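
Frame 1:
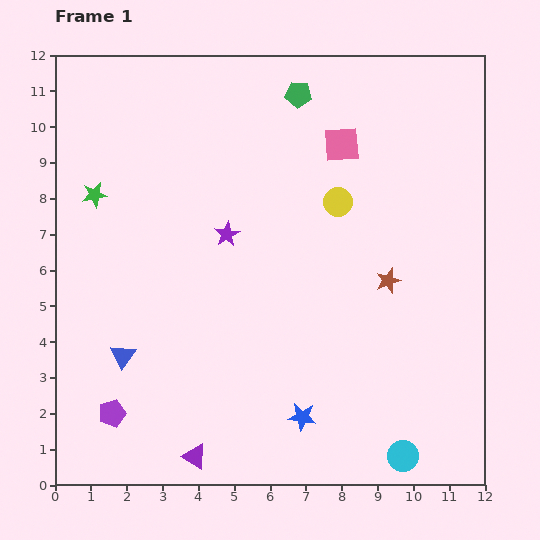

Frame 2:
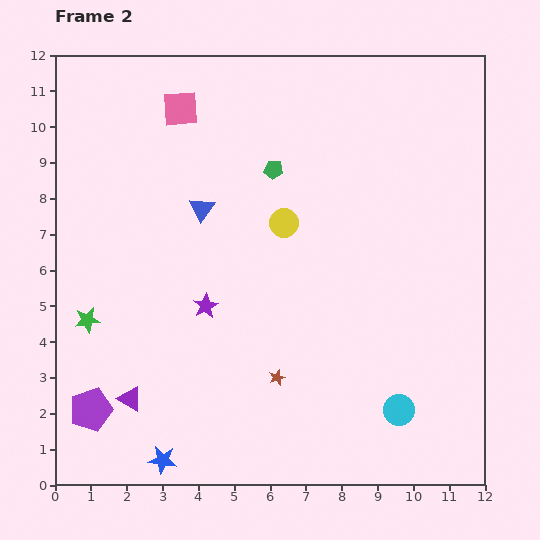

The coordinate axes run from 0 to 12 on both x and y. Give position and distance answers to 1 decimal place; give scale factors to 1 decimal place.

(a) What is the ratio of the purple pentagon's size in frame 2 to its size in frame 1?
1.6×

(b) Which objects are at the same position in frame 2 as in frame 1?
none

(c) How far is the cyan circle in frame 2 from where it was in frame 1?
1.3

The cyan circle moved from (9.7, 0.8) to (9.6, 2.1), a distance of √(0.1² + 1.3²) ≈ 1.3.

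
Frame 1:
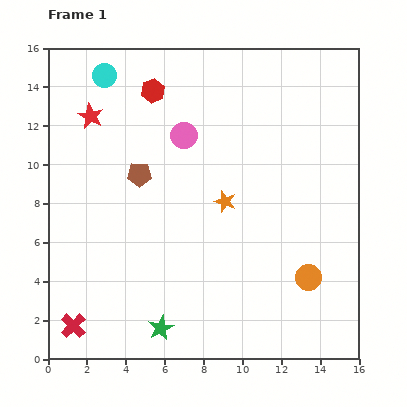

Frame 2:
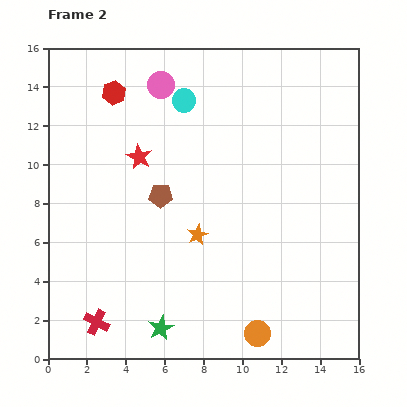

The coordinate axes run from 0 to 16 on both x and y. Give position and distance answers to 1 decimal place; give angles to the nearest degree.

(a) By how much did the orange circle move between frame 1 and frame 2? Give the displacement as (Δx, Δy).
(-2.6, -2.9)

The orange circle was at (13.4, 4.2) in frame 1 and (10.8, 1.3) in frame 2.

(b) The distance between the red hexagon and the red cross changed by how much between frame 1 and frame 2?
-1.0

Distance in frame 1: 12.8. Distance in frame 2: 11.8.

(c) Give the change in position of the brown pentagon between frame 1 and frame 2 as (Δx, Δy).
(1.1, -1.1)

The brown pentagon was at (4.7, 9.5) in frame 1 and (5.8, 8.4) in frame 2.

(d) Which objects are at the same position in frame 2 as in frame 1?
the green star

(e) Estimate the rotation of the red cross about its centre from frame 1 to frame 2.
19° counter-clockwise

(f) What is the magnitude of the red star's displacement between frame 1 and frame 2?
3.3

The red star moved from (2.2, 12.5) to (4.7, 10.4), a distance of √(2.5² + 2.1²) ≈ 3.3.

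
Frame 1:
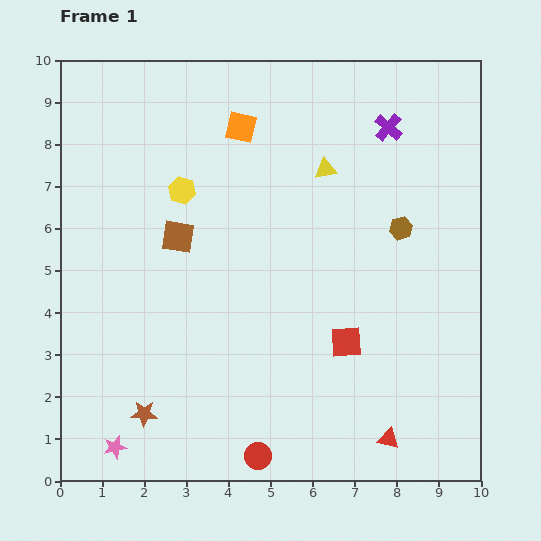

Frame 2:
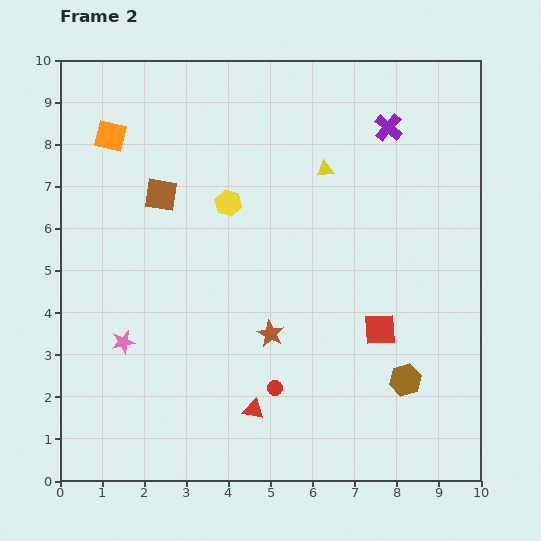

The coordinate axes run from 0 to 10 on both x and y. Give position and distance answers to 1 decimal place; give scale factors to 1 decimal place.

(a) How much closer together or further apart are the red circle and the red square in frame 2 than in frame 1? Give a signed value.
-0.5

Distance in frame 1: 3.4. Distance in frame 2: 2.9.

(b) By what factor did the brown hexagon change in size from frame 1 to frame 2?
1.4×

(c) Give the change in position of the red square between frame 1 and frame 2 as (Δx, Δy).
(0.8, 0.3)

The red square was at (6.8, 3.3) in frame 1 and (7.6, 3.6) in frame 2.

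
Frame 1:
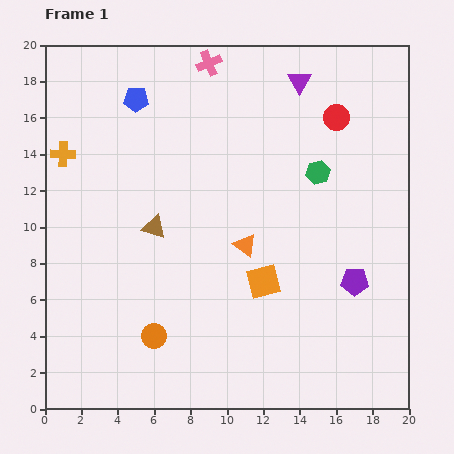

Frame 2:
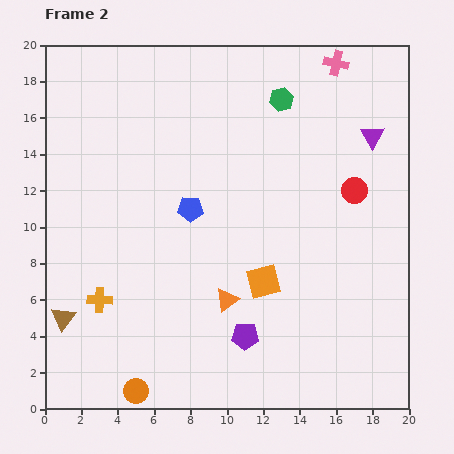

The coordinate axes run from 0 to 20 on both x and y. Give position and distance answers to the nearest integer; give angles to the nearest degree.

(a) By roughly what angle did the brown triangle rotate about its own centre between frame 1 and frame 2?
50° clockwise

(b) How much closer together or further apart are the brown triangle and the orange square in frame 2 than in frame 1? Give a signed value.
+4

Distance in frame 1: 7. Distance in frame 2: 11.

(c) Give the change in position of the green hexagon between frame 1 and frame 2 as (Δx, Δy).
(-2, 4)

The green hexagon was at (15, 13) in frame 1 and (13, 17) in frame 2.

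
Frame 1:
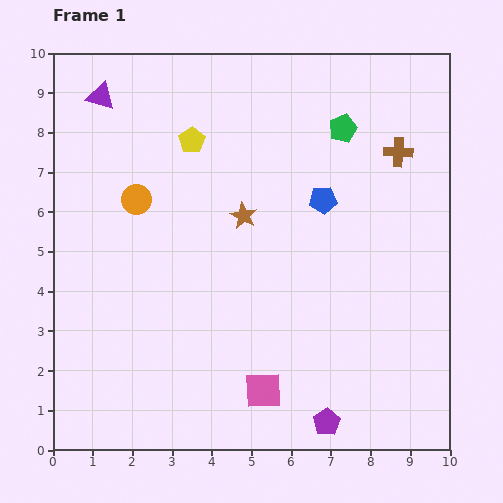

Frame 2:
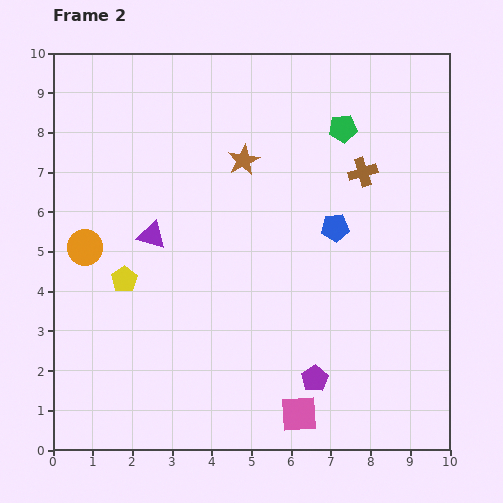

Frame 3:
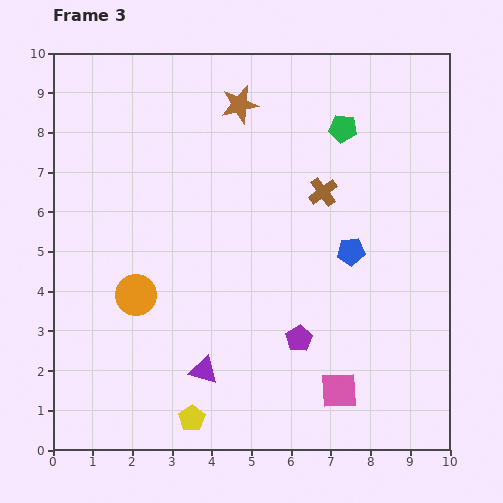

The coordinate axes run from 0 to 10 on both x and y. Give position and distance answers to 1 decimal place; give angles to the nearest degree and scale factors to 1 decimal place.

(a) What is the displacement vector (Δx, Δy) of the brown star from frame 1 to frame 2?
(0.0, 1.4)

The brown star was at (4.8, 5.9) in frame 1 and (4.8, 7.3) in frame 2.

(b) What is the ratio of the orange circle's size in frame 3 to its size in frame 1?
1.4×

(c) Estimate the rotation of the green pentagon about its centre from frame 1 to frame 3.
30° clockwise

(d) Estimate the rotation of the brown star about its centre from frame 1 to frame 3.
30° clockwise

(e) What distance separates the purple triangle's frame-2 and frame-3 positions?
3.6

The purple triangle moved from (2.5, 5.4) to (3.8, 2.0), a distance of √(1.3² + 3.4²) ≈ 3.6.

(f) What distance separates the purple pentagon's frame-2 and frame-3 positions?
1.1

The purple pentagon moved from (6.6, 1.8) to (6.2, 2.8), a distance of √(0.4² + 1.0²) ≈ 1.1.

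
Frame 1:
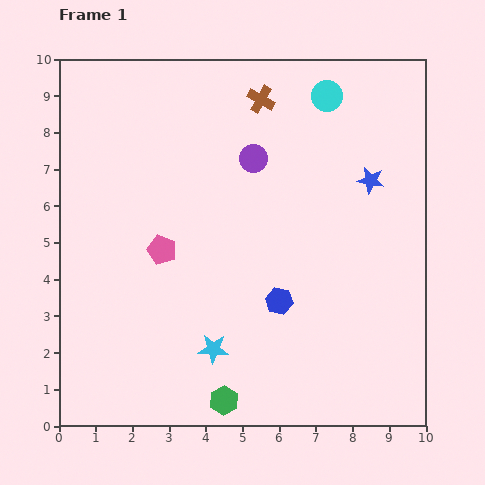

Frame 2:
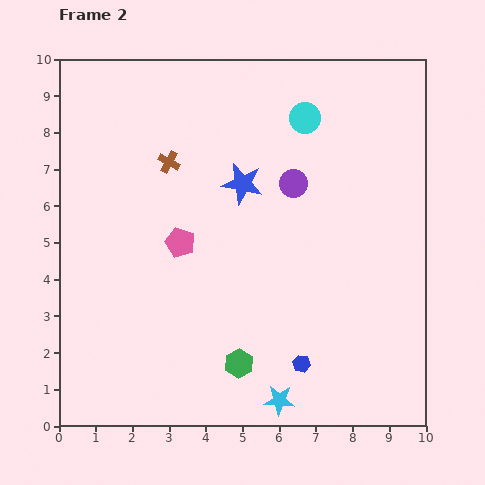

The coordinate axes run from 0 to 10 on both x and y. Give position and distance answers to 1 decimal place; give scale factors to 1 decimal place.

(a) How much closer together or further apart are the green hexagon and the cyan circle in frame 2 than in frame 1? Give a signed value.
-1.9

Distance in frame 1: 8.8. Distance in frame 2: 6.9.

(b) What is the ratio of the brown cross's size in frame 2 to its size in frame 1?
0.8×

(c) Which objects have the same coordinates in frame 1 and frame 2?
none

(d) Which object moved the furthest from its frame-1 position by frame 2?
the blue star

(moved 3.5; next 3.0)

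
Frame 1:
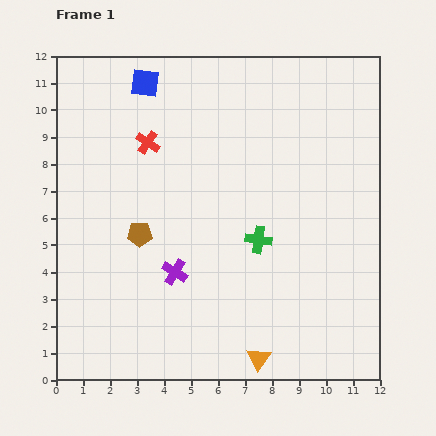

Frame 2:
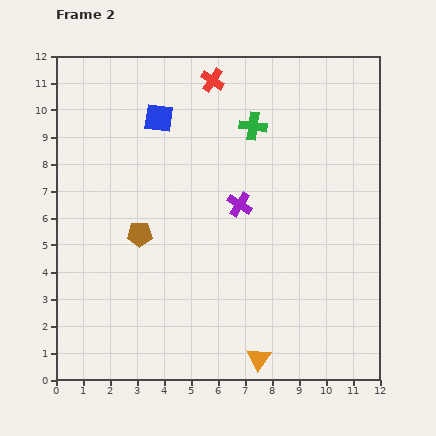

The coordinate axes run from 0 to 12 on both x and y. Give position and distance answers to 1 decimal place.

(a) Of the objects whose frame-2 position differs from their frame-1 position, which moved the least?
the blue square

(moved 1.4)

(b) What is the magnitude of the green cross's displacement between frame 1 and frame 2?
4.2

The green cross moved from (7.5, 5.2) to (7.3, 9.4), a distance of √(0.2² + 4.2²) ≈ 4.2.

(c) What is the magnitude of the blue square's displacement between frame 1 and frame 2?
1.4

The blue square moved from (3.3, 11.0) to (3.8, 9.7), a distance of √(0.5² + 1.3²) ≈ 1.4.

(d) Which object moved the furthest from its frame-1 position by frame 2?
the green cross

(moved 4.2; next 3.5)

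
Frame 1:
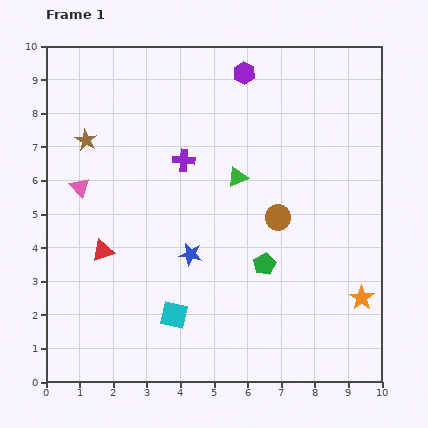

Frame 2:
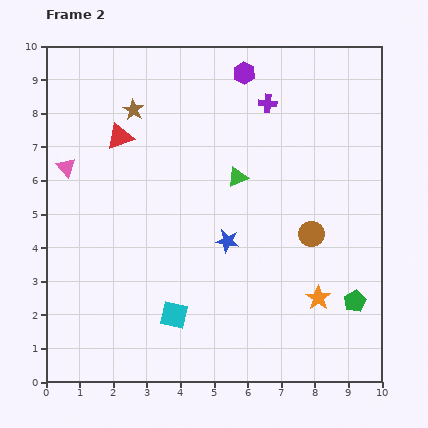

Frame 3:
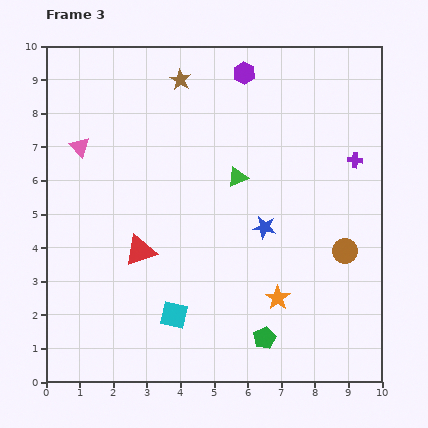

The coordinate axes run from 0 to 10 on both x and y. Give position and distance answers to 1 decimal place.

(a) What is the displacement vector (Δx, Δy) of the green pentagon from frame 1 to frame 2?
(2.7, -1.1)

The green pentagon was at (6.5, 3.5) in frame 1 and (9.2, 2.4) in frame 2.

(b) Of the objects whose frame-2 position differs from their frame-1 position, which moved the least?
the pink triangle

(moved 0.7)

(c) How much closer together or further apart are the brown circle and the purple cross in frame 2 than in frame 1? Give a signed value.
+0.8

Distance in frame 1: 3.3. Distance in frame 2: 4.1.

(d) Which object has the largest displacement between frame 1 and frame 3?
the purple cross

(moved 5.1; next 3.3)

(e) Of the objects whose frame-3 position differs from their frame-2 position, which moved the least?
the pink triangle

(moved 0.7)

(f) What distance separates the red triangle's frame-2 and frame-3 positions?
3.5

The red triangle moved from (2.2, 7.3) to (2.8, 3.9), a distance of √(0.6² + 3.4²) ≈ 3.5.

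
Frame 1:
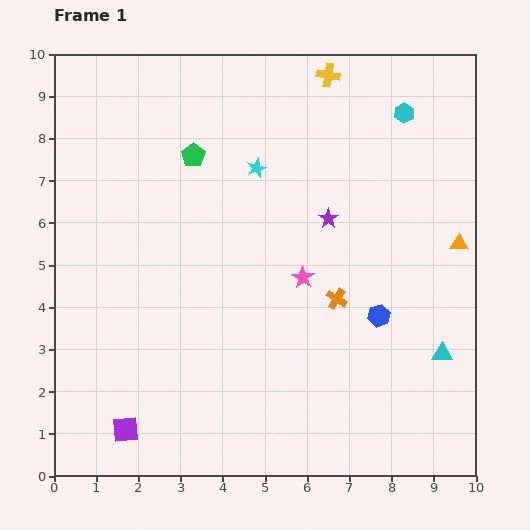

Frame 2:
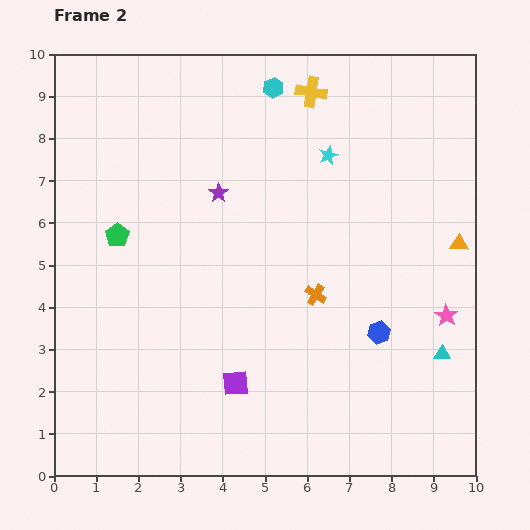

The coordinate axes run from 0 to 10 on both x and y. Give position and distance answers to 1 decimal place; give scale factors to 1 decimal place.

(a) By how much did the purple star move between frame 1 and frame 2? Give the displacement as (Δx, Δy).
(-2.6, 0.6)

The purple star was at (6.5, 6.1) in frame 1 and (3.9, 6.7) in frame 2.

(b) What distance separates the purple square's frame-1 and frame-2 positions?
2.8

The purple square moved from (1.7, 1.1) to (4.3, 2.2), a distance of √(2.6² + 1.1²) ≈ 2.8.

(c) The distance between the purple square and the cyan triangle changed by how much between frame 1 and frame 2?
-2.8

Distance in frame 1: 7.7. Distance in frame 2: 4.9.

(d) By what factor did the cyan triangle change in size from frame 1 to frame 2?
0.8×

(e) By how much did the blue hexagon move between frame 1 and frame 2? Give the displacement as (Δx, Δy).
(0.0, -0.4)

The blue hexagon was at (7.7, 3.8) in frame 1 and (7.7, 3.4) in frame 2.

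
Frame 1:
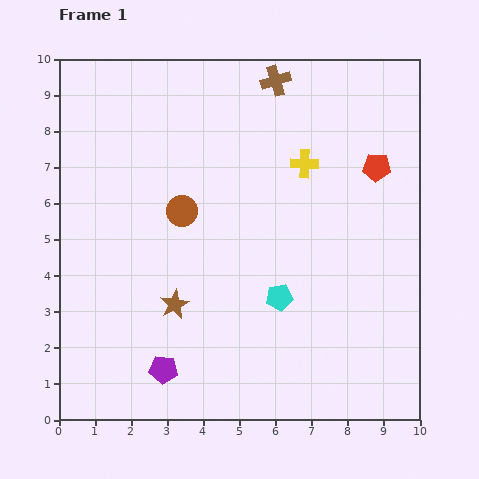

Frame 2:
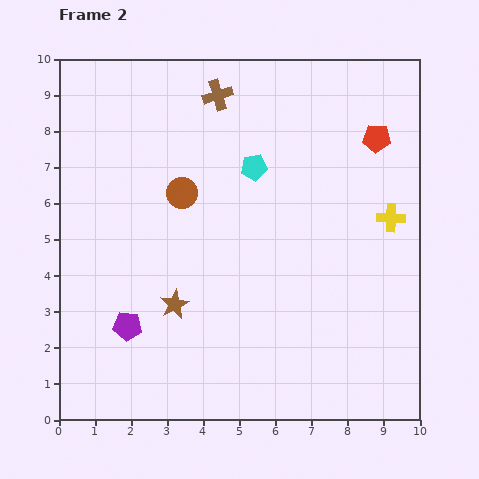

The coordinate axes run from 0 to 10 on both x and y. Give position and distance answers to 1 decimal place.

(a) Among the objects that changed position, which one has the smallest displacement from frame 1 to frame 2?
the brown circle

(moved 0.5)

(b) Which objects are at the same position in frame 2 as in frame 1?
the brown star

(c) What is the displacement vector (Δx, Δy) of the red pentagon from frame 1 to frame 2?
(0.0, 0.8)

The red pentagon was at (8.8, 7.0) in frame 1 and (8.8, 7.8) in frame 2.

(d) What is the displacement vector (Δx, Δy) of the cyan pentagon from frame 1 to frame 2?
(-0.7, 3.6)

The cyan pentagon was at (6.1, 3.4) in frame 1 and (5.4, 7.0) in frame 2.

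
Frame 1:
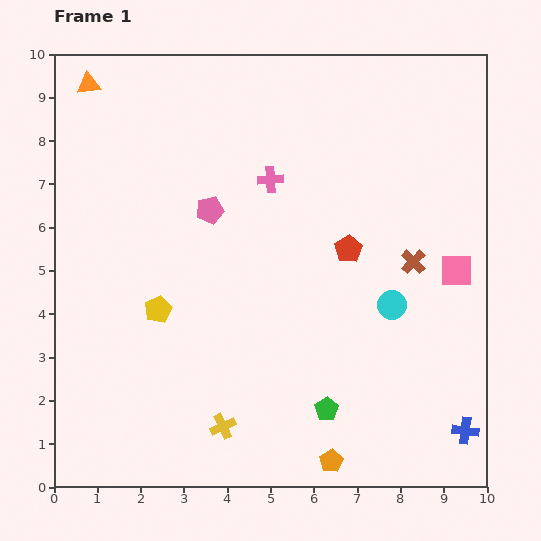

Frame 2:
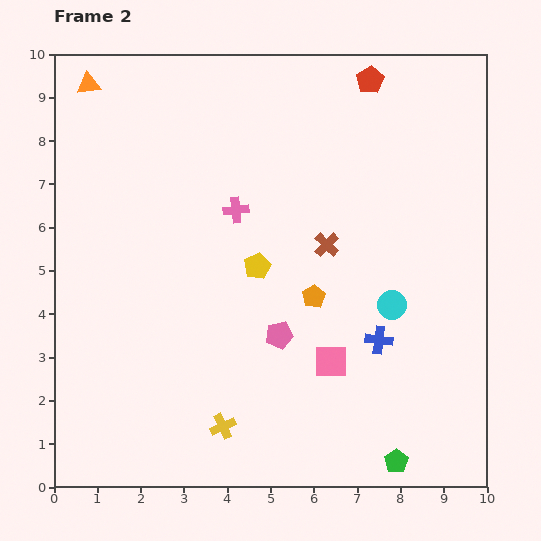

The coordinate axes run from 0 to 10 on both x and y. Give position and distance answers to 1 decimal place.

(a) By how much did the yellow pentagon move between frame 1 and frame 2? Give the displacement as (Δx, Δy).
(2.3, 1.0)

The yellow pentagon was at (2.4, 4.1) in frame 1 and (4.7, 5.1) in frame 2.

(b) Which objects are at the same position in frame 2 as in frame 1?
the cyan circle, the orange triangle, the yellow cross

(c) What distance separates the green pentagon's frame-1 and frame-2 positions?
2.0

The green pentagon moved from (6.3, 1.8) to (7.9, 0.6), a distance of √(1.6² + 1.2²) ≈ 2.0.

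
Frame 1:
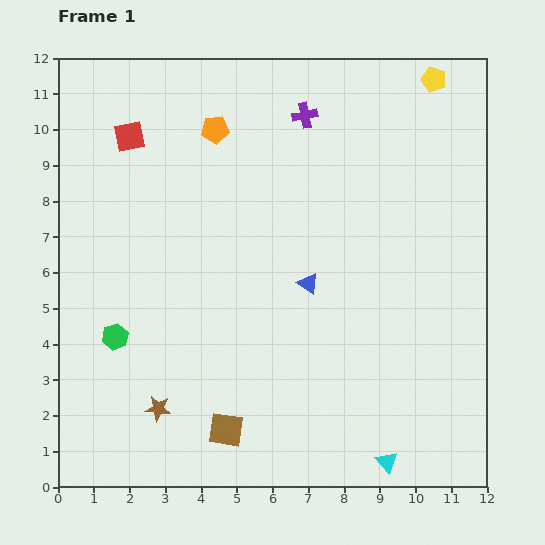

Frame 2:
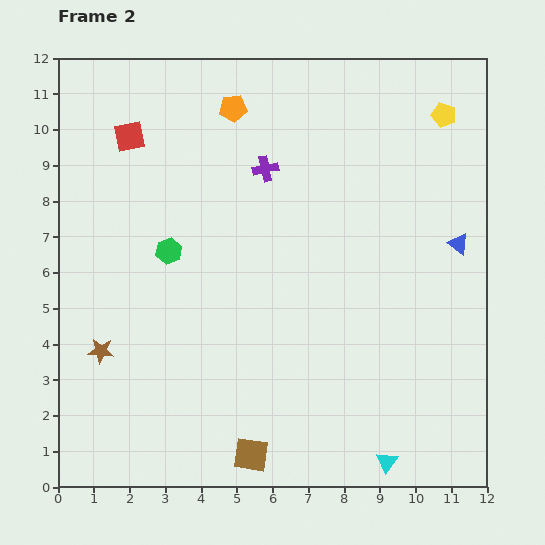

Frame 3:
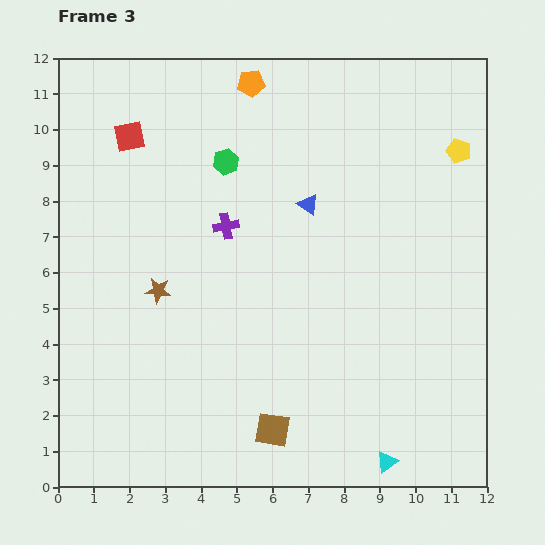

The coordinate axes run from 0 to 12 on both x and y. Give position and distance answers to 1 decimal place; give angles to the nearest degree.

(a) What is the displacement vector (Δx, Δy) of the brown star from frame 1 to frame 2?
(-1.6, 1.6)

The brown star was at (2.8, 2.2) in frame 1 and (1.2, 3.8) in frame 2.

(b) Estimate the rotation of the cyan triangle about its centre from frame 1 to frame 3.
35° clockwise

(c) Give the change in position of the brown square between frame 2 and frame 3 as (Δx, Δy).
(0.6, 0.7)

The brown square was at (5.4, 0.9) in frame 2 and (6.0, 1.6) in frame 3.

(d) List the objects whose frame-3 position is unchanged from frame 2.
the red square, the cyan triangle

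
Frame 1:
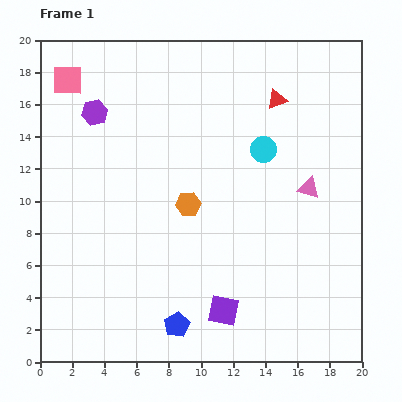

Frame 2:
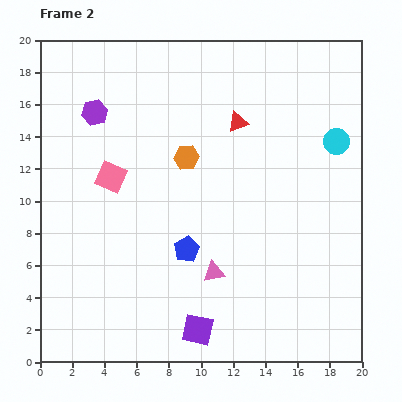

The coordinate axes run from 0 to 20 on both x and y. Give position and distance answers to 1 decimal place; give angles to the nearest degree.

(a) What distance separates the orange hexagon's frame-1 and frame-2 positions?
2.9

The orange hexagon moved from (9.2, 9.8) to (9.1, 12.7), a distance of √(0.1² + 2.9²) ≈ 2.9.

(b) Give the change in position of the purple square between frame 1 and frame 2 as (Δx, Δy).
(-1.6, -1.2)

The purple square was at (11.4, 3.2) in frame 1 and (9.8, 2.0) in frame 2.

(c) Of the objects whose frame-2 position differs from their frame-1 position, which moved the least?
the purple square

(moved 2.0)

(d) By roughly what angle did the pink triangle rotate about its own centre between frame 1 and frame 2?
26° counter-clockwise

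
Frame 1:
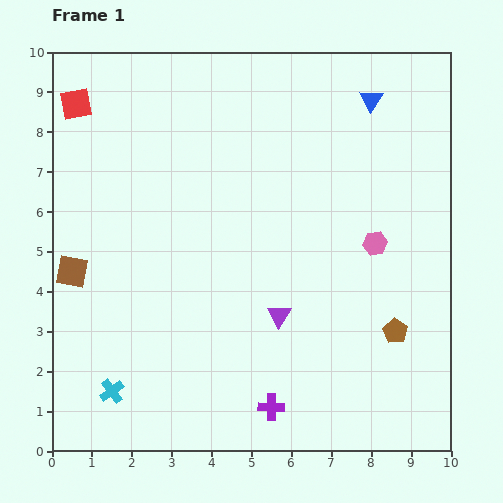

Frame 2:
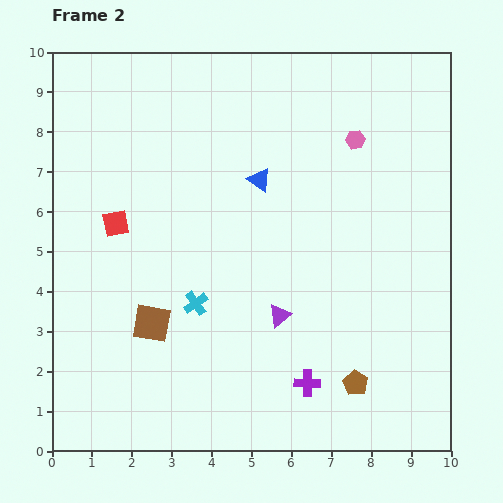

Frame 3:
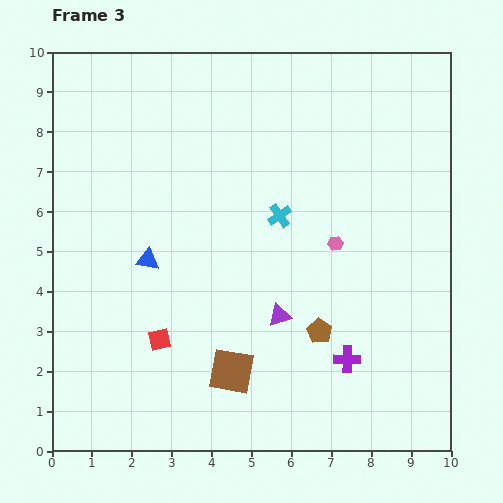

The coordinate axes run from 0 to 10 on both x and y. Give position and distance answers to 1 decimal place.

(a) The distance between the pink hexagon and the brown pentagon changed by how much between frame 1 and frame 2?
+3.8

Distance in frame 1: 2.3. Distance in frame 2: 6.1.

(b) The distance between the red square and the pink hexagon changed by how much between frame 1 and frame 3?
-3.3

Distance in frame 1: 8.3. Distance in frame 3: 5.0.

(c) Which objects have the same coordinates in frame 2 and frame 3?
the purple triangle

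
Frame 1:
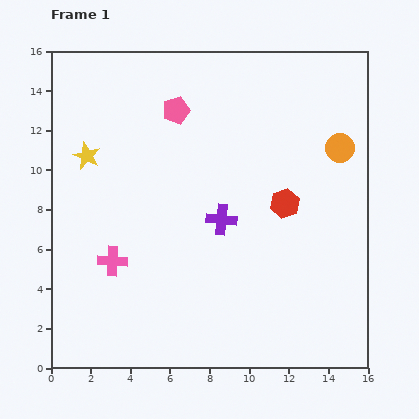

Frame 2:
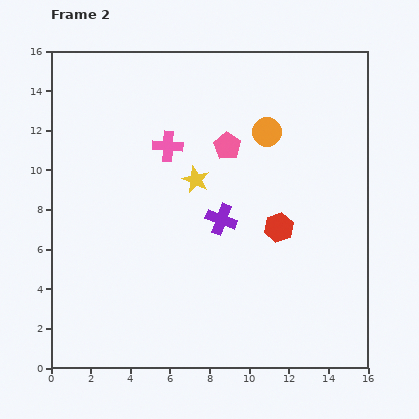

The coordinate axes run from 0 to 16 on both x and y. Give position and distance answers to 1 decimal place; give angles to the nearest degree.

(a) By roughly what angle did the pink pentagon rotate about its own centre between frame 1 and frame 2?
23° counter-clockwise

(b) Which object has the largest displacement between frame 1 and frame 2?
the pink cross

(moved 6.4; next 5.6)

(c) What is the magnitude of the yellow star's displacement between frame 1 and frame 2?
5.6

The yellow star moved from (1.8, 10.7) to (7.3, 9.5), a distance of √(5.5² + 1.2²) ≈ 5.6.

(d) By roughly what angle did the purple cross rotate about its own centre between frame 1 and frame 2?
16° clockwise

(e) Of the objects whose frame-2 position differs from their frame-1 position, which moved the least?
the red hexagon

(moved 1.2)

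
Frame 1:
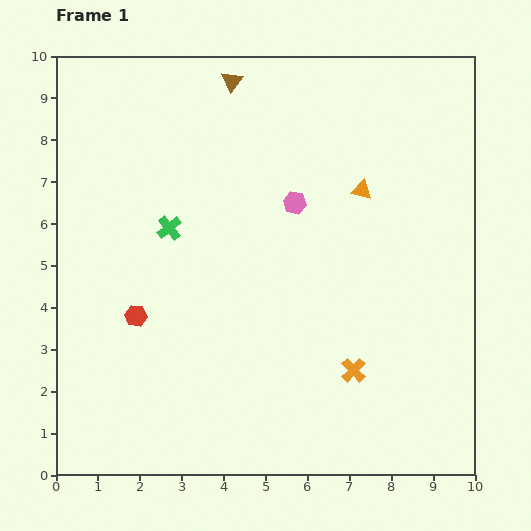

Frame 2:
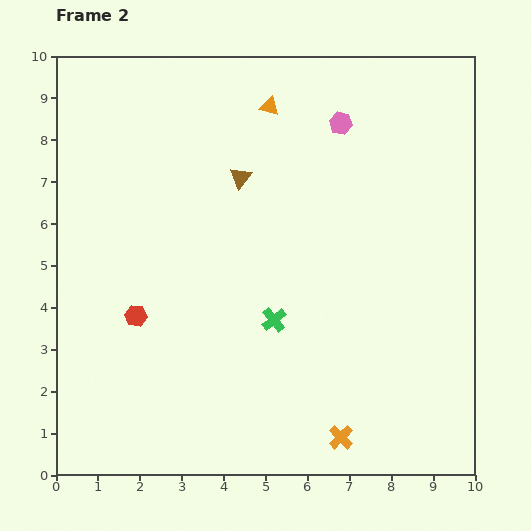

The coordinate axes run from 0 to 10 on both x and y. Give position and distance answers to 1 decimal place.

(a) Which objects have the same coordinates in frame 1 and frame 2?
the red hexagon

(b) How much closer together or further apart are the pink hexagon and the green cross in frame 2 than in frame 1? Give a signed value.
+1.9

Distance in frame 1: 3.1. Distance in frame 2: 5.0.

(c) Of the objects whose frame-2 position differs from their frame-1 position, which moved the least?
the orange cross

(moved 1.6)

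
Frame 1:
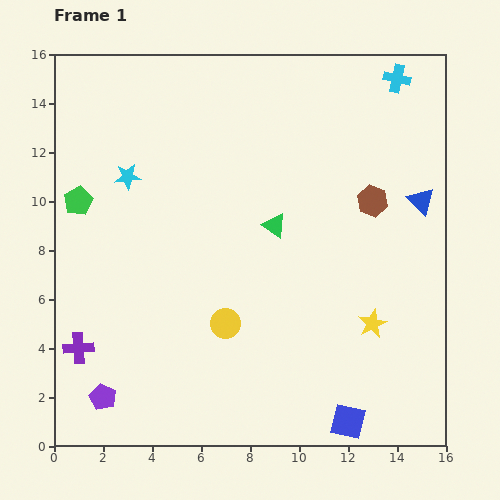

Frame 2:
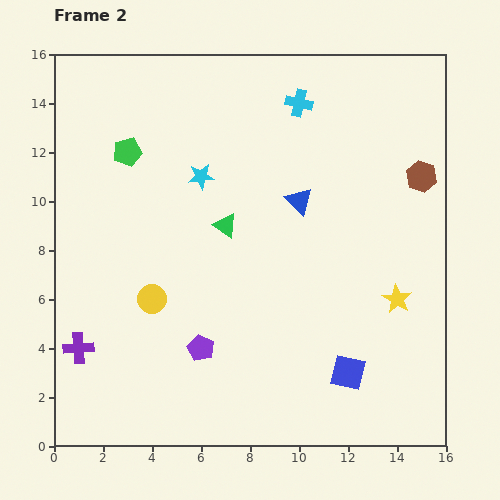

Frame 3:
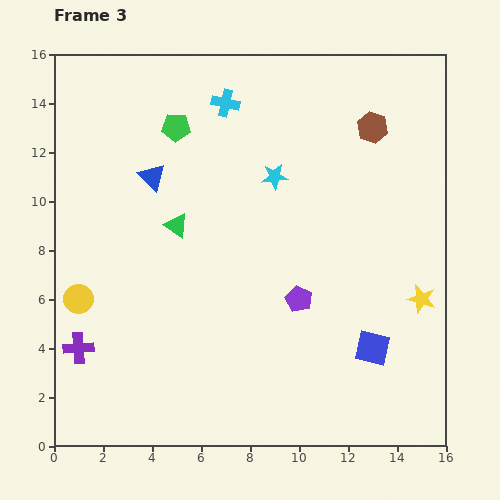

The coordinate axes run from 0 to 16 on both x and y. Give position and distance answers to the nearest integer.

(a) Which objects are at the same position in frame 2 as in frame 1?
the purple cross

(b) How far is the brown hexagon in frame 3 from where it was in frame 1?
3

The brown hexagon moved from (13, 10) to (13, 13), a distance of √(0² + 3²) ≈ 3.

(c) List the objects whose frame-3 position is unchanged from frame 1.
the purple cross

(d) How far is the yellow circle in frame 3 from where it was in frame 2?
3

The yellow circle moved from (4, 6) to (1, 6), a distance of √(3² + 0²) ≈ 3.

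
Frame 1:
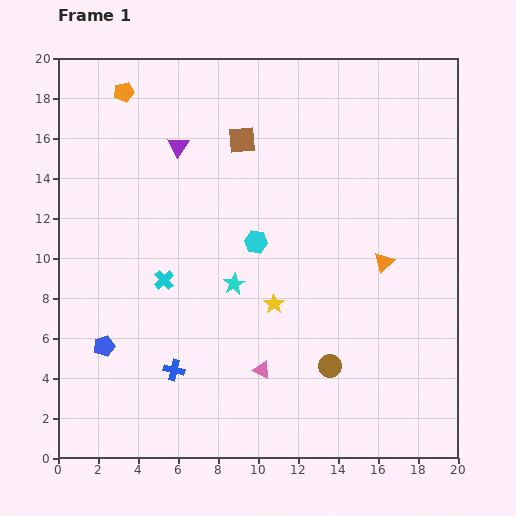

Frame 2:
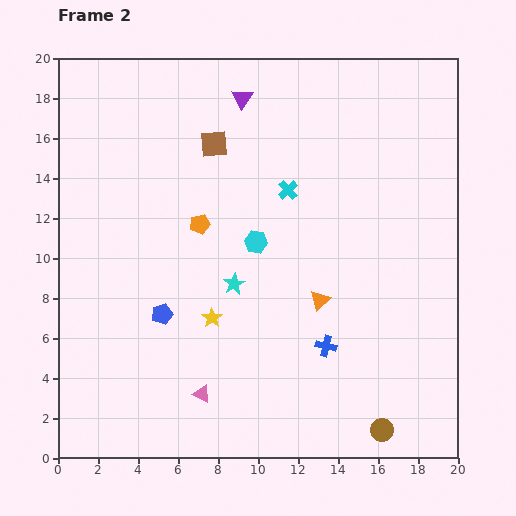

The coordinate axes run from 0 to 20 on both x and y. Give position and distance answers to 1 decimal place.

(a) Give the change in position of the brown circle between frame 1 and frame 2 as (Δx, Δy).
(2.6, -3.2)

The brown circle was at (13.6, 4.6) in frame 1 and (16.2, 1.4) in frame 2.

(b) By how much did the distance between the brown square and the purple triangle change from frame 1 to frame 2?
-0.5

Distance in frame 1: 3.2. Distance in frame 2: 2.7.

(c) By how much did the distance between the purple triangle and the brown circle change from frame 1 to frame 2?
+4.6

Distance in frame 1: 13.4. Distance in frame 2: 18.0.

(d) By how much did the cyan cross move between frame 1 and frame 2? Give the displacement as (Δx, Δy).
(6.2, 4.5)

The cyan cross was at (5.3, 8.9) in frame 1 and (11.5, 13.4) in frame 2.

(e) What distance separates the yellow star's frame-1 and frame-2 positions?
3.2

The yellow star moved from (10.8, 7.7) to (7.7, 7.0), a distance of √(3.1² + 0.7²) ≈ 3.2.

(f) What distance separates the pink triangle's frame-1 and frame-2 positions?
3.2

The pink triangle moved from (10.2, 4.4) to (7.2, 3.2), a distance of √(3.0² + 1.2²) ≈ 3.2.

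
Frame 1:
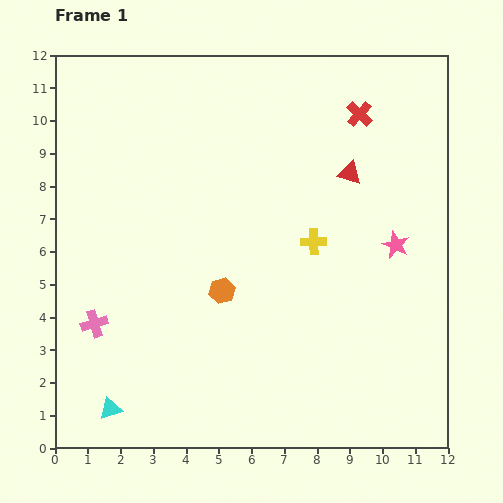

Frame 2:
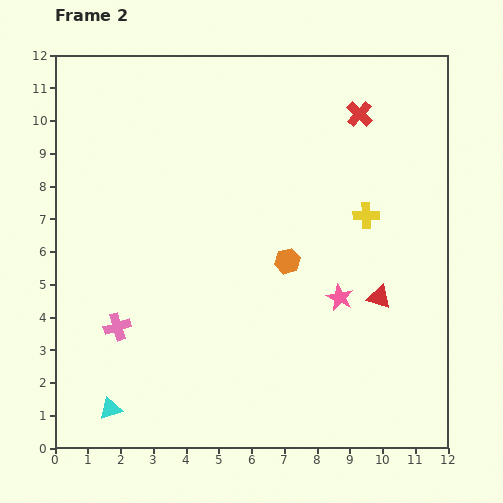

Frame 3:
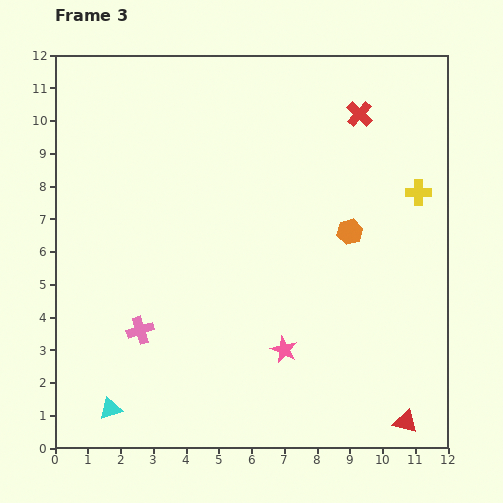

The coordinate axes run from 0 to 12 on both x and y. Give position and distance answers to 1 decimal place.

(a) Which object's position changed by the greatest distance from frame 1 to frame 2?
the red triangle

(moved 3.9; next 2.3)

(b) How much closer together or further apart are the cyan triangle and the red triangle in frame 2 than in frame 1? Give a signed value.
-1.4

Distance in frame 1: 10.3. Distance in frame 2: 8.9.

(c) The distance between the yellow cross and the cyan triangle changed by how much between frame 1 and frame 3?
+3.5

Distance in frame 1: 8.0. Distance in frame 3: 11.5.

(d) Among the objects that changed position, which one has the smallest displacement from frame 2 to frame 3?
the pink cross

(moved 0.7)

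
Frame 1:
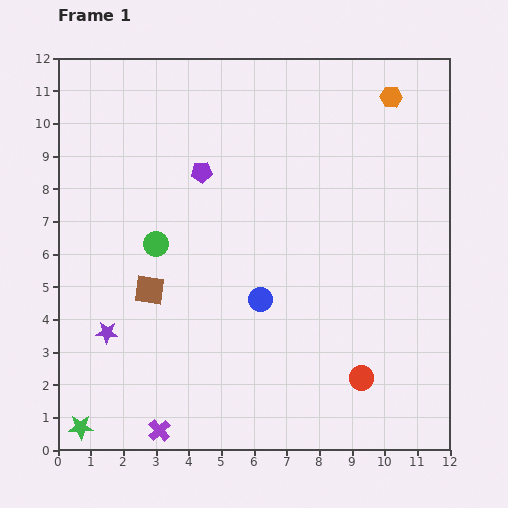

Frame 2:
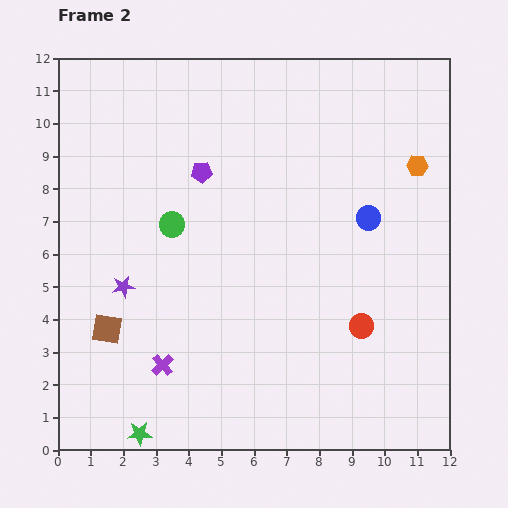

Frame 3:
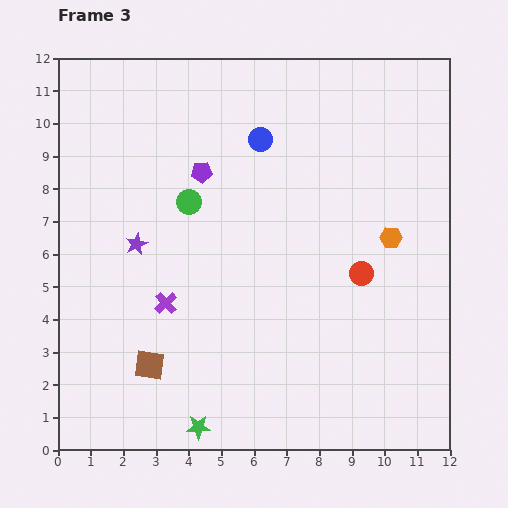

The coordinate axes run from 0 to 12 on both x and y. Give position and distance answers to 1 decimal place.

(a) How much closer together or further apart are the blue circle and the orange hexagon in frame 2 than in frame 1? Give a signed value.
-5.2

Distance in frame 1: 7.4. Distance in frame 2: 2.2.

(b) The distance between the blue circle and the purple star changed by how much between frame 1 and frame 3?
+0.2

Distance in frame 1: 4.8. Distance in frame 3: 5.0.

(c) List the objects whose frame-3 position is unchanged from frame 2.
the purple pentagon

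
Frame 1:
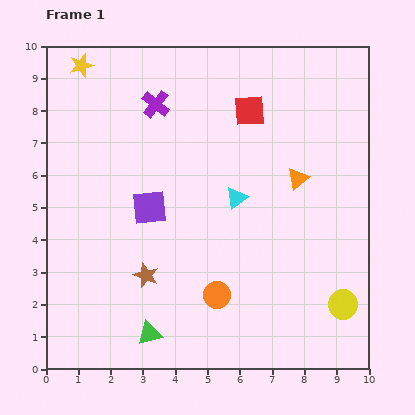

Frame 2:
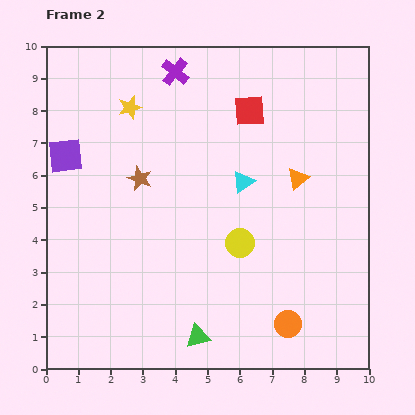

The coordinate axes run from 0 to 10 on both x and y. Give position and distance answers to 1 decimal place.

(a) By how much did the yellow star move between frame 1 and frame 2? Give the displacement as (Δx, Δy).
(1.5, -1.3)

The yellow star was at (1.1, 9.4) in frame 1 and (2.6, 8.1) in frame 2.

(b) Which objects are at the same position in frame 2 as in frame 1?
the orange triangle, the red square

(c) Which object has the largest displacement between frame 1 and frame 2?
the yellow circle

(moved 3.7; next 3.1)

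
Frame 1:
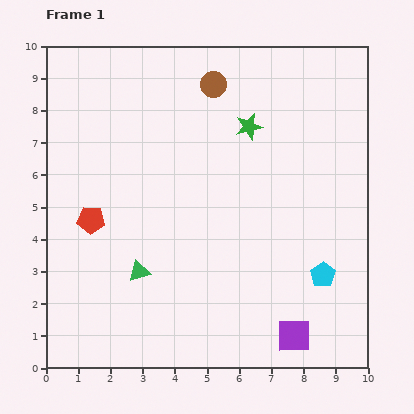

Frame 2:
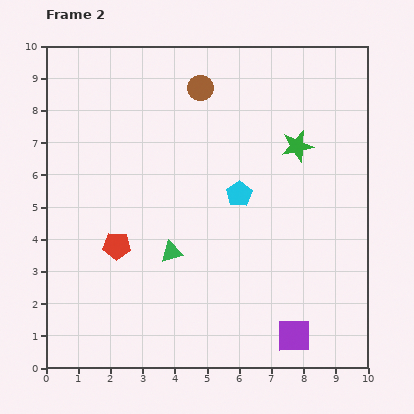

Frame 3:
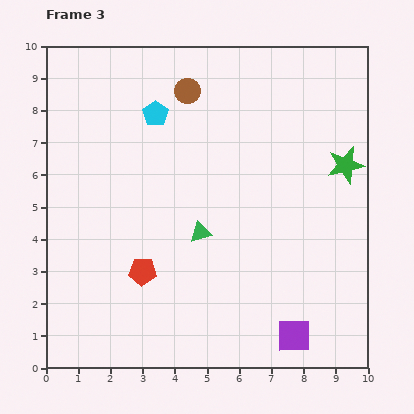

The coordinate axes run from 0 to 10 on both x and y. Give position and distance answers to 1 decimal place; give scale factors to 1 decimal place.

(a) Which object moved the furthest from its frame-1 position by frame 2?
the cyan pentagon

(moved 3.6; next 1.6)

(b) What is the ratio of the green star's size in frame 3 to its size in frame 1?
1.4×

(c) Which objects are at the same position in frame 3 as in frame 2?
the purple square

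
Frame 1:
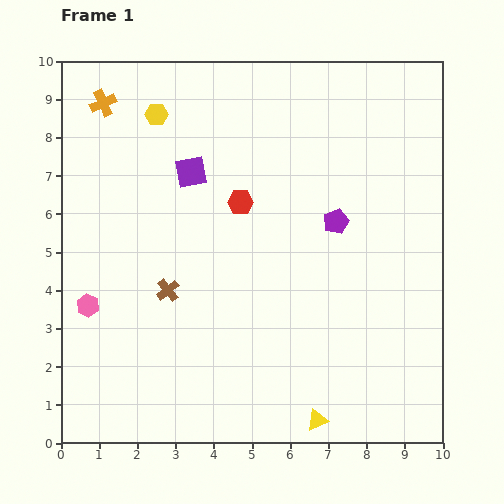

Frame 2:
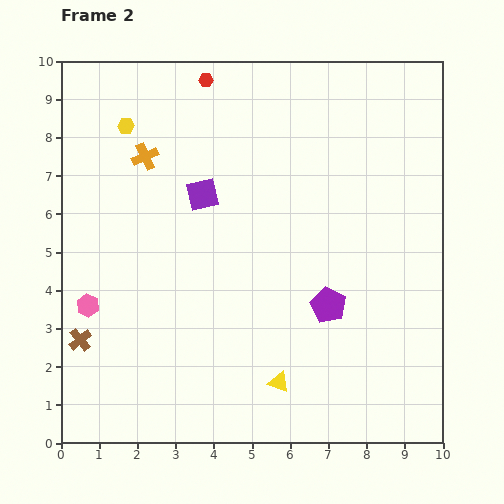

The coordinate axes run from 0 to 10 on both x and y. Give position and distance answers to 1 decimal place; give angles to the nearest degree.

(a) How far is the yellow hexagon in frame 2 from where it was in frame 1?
0.9

The yellow hexagon moved from (2.5, 8.6) to (1.7, 8.3), a distance of √(0.8² + 0.3²) ≈ 0.9.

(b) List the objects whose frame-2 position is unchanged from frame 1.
the pink hexagon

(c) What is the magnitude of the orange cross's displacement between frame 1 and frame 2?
1.8

The orange cross moved from (1.1, 8.9) to (2.2, 7.5), a distance of √(1.1² + 1.4²) ≈ 1.8.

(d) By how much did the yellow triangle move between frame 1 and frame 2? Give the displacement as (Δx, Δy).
(-1.0, 1.0)

The yellow triangle was at (6.7, 0.6) in frame 1 and (5.7, 1.6) in frame 2.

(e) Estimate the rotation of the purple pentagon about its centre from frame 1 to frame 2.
23° counter-clockwise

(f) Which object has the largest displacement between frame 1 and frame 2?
the red hexagon

(moved 3.3; next 2.6)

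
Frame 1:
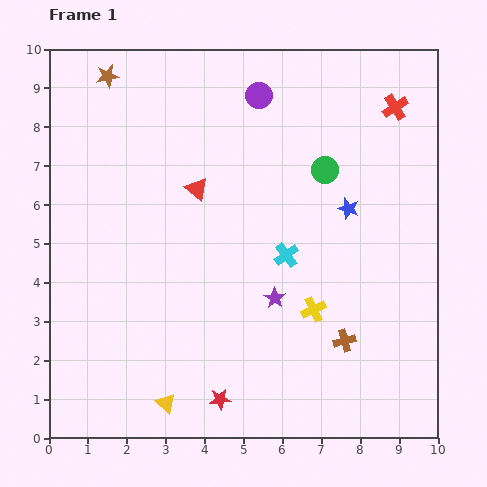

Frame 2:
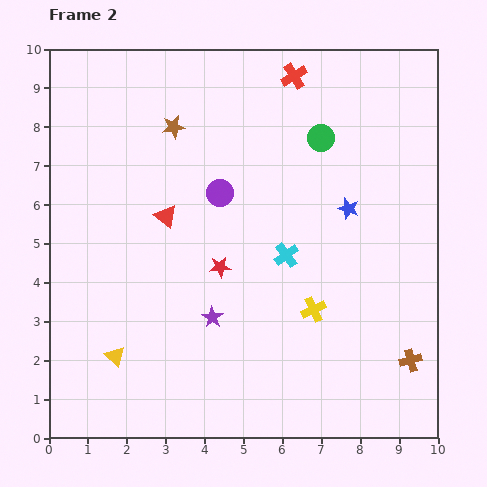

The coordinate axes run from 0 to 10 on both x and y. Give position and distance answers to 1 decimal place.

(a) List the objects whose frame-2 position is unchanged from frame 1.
the cyan cross, the blue star, the yellow cross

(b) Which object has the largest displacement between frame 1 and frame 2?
the red star

(moved 3.4; next 2.7)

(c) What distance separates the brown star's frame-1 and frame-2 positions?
2.1

The brown star moved from (1.5, 9.3) to (3.2, 8.0), a distance of √(1.7² + 1.3²) ≈ 2.1.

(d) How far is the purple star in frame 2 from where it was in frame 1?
1.7

The purple star moved from (5.8, 3.6) to (4.2, 3.1), a distance of √(1.6² + 0.5²) ≈ 1.7.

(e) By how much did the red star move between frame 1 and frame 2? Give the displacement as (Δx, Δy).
(0.0, 3.4)

The red star was at (4.4, 1.0) in frame 1 and (4.4, 4.4) in frame 2.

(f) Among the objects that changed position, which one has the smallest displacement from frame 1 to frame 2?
the green circle

(moved 0.8)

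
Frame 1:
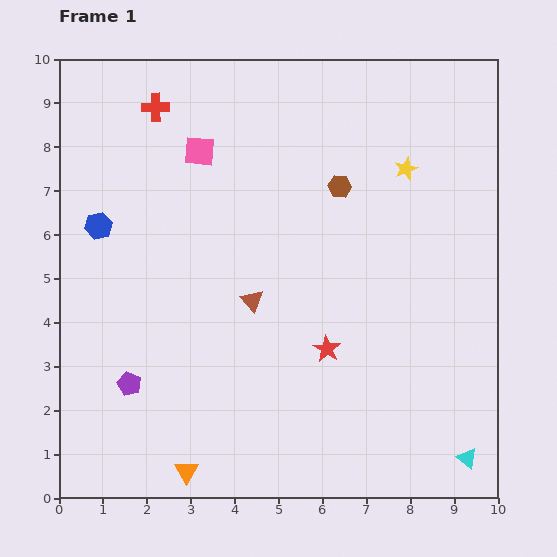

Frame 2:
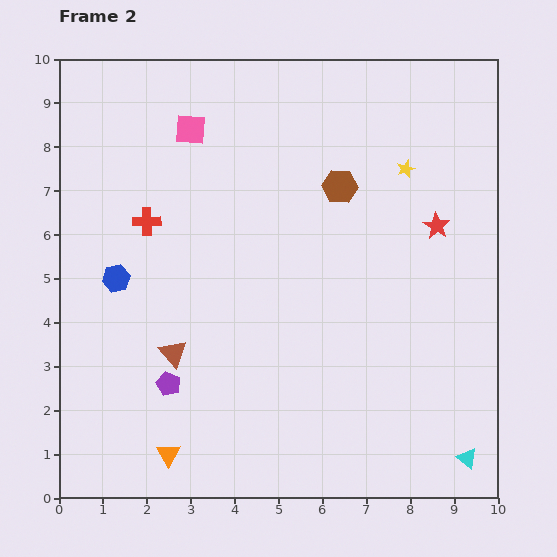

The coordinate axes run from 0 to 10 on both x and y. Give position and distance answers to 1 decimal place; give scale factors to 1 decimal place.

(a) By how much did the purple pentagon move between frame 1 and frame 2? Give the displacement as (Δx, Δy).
(0.9, 0.0)

The purple pentagon was at (1.6, 2.6) in frame 1 and (2.5, 2.6) in frame 2.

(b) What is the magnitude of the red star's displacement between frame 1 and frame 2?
3.8

The red star moved from (6.1, 3.4) to (8.6, 6.2), a distance of √(2.5² + 2.8²) ≈ 3.8.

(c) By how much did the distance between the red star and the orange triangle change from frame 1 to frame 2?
+3.7

Distance in frame 1: 4.3. Distance in frame 2: 8.0.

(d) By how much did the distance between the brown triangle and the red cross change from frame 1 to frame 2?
-1.8

Distance in frame 1: 4.9. Distance in frame 2: 3.1.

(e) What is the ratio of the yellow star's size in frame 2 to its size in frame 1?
0.8×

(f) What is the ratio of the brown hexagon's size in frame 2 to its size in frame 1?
1.5×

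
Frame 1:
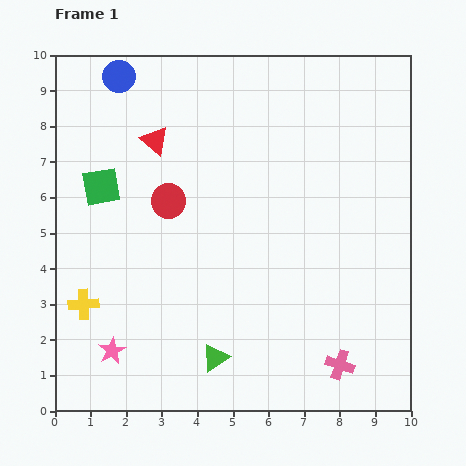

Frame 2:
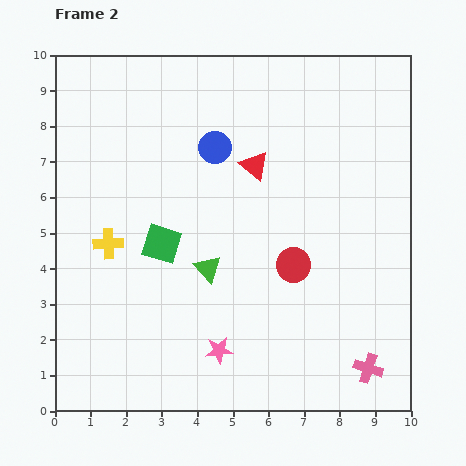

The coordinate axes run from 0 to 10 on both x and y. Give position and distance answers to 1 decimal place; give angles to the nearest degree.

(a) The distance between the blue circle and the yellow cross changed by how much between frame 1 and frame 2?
-2.5

Distance in frame 1: 6.5. Distance in frame 2: 4.0.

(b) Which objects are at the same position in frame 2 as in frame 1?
none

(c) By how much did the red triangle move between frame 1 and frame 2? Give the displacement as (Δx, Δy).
(2.8, -0.7)

The red triangle was at (2.8, 7.6) in frame 1 and (5.6, 6.9) in frame 2.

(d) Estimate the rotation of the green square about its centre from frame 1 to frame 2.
27° clockwise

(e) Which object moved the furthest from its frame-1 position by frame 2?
the red circle

(moved 3.9; next 3.4)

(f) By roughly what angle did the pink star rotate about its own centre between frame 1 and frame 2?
22° clockwise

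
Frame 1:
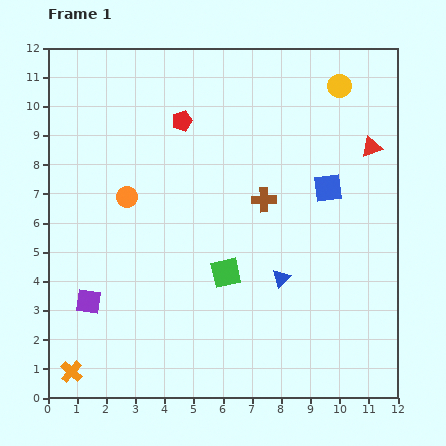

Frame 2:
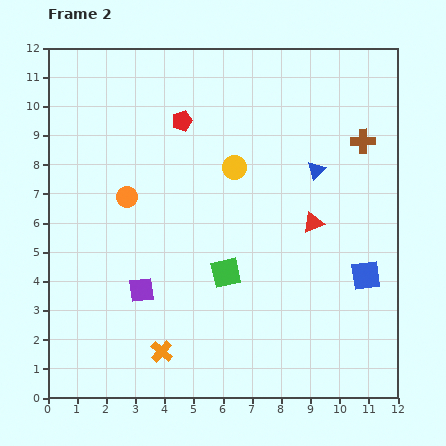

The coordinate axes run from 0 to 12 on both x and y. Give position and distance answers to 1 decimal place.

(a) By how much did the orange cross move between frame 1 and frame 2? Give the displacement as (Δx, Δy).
(3.1, 0.7)

The orange cross was at (0.8, 0.9) in frame 1 and (3.9, 1.6) in frame 2.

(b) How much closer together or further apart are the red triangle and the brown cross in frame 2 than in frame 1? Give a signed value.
-0.8

Distance in frame 1: 4.1. Distance in frame 2: 3.3.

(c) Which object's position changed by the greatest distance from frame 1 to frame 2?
the yellow circle

(moved 4.6; next 3.9)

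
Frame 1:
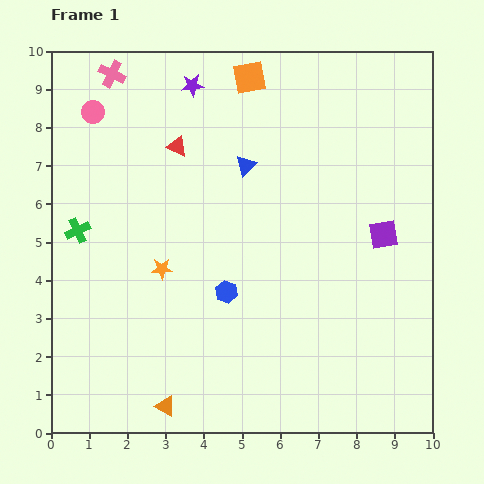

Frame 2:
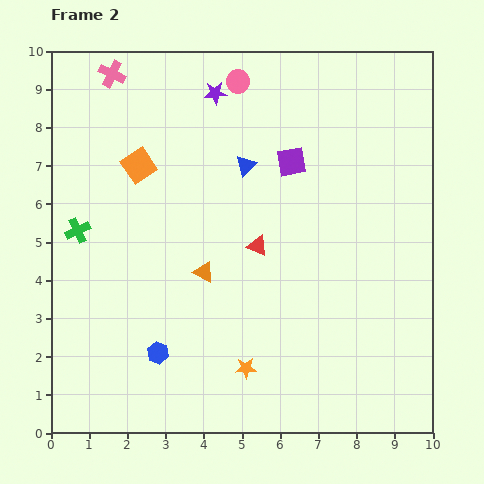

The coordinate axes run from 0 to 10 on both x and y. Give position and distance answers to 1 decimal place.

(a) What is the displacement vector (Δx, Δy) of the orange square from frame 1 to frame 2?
(-2.9, -2.3)

The orange square was at (5.2, 9.3) in frame 1 and (2.3, 7.0) in frame 2.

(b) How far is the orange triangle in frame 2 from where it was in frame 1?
3.6

The orange triangle moved from (3.0, 0.7) to (4.0, 4.2), a distance of √(1.0² + 3.5²) ≈ 3.6.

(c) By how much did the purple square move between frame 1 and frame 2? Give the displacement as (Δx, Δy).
(-2.4, 1.9)

The purple square was at (8.7, 5.2) in frame 1 and (6.3, 7.1) in frame 2.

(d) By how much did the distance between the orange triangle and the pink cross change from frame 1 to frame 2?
-3.1

Distance in frame 1: 8.8. Distance in frame 2: 5.7.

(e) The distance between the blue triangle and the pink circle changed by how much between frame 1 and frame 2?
-2.0

Distance in frame 1: 4.2. Distance in frame 2: 2.2.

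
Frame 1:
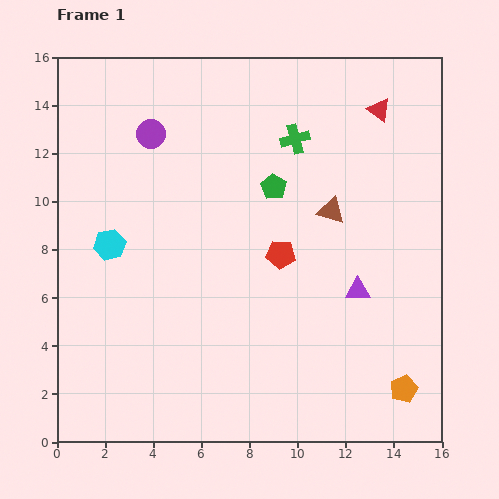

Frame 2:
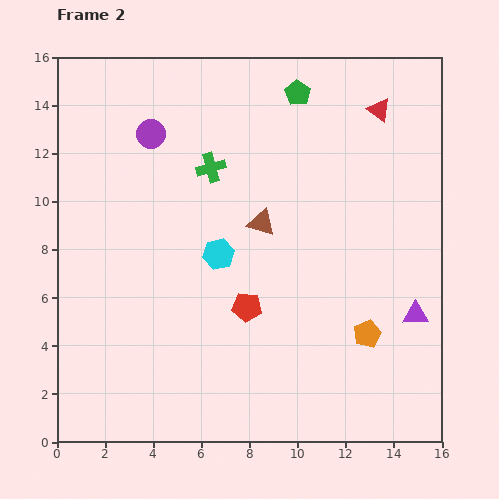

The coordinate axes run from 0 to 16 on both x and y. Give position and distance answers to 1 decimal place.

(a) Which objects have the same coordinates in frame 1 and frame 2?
the purple circle, the red triangle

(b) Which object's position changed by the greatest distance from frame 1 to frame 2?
the cyan hexagon

(moved 4.5; next 4.0)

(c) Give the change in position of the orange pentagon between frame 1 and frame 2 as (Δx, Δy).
(-1.5, 2.3)

The orange pentagon was at (14.4, 2.2) in frame 1 and (12.9, 4.5) in frame 2.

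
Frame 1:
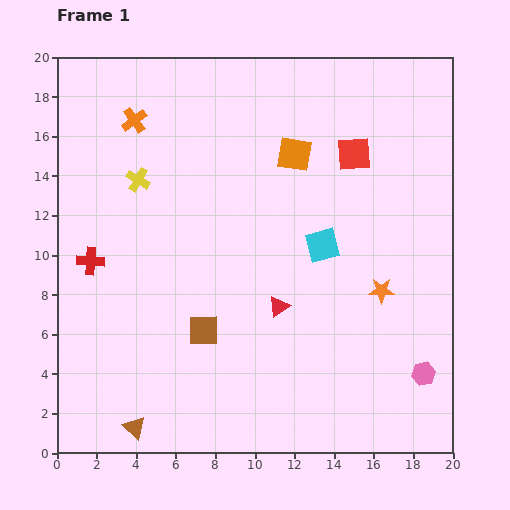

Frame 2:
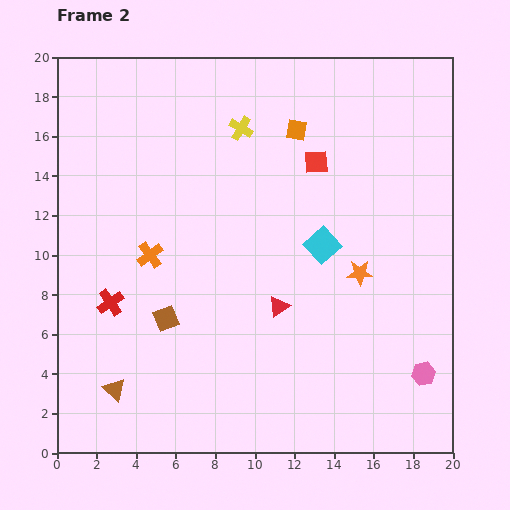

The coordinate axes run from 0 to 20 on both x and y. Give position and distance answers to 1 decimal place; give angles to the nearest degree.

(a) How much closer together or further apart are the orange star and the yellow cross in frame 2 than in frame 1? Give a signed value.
-4.1

Distance in frame 1: 13.5. Distance in frame 2: 9.4.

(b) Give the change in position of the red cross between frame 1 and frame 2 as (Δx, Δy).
(1.0, -2.1)

The red cross was at (1.7, 9.7) in frame 1 and (2.7, 7.6) in frame 2.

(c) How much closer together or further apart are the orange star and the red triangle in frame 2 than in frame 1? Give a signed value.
-0.9

Distance in frame 1: 5.3. Distance in frame 2: 4.4.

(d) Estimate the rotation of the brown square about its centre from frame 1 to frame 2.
20° counter-clockwise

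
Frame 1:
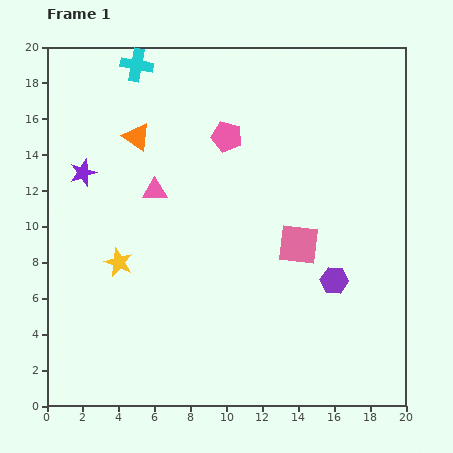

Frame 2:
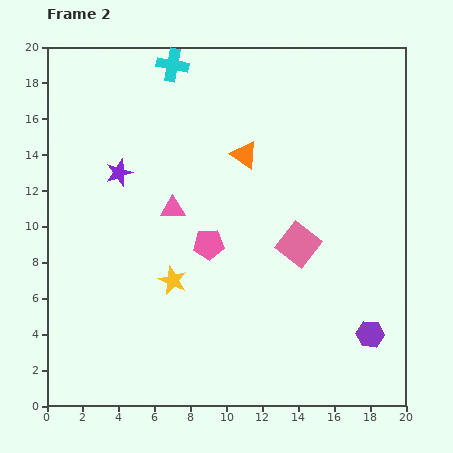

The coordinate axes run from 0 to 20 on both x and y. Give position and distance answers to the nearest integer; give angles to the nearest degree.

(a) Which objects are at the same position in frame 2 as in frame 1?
the pink square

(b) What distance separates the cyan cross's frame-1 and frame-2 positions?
2

The cyan cross moved from (5, 19) to (7, 19), a distance of √(2² + 0²) ≈ 2.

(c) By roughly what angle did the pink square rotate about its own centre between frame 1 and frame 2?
31° clockwise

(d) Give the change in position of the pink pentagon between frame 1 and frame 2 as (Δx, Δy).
(-1, -6)

The pink pentagon was at (10, 15) in frame 1 and (9, 9) in frame 2.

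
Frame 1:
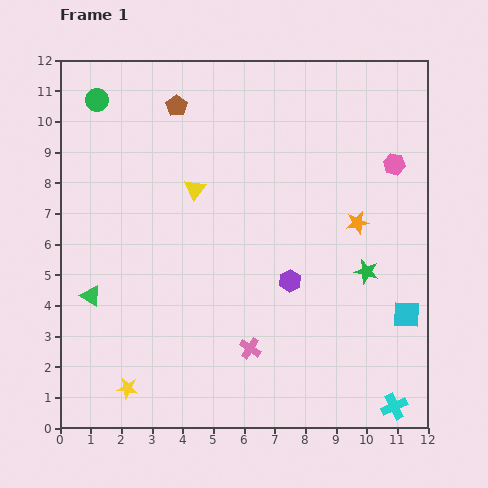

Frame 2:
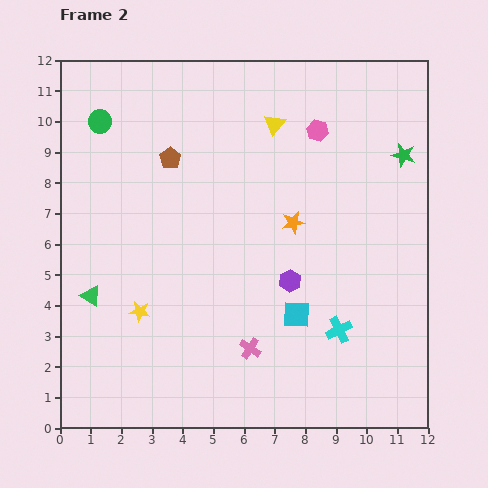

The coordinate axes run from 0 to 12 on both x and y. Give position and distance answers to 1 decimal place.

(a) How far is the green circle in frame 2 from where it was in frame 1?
0.7

The green circle moved from (1.2, 10.7) to (1.3, 10.0), a distance of √(0.1² + 0.7²) ≈ 0.7.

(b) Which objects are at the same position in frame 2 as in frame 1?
the pink cross, the green triangle, the purple hexagon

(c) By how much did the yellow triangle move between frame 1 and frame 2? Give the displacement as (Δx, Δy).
(2.6, 2.1)

The yellow triangle was at (4.4, 7.8) in frame 1 and (7.0, 9.9) in frame 2.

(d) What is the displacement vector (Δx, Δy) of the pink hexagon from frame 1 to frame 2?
(-2.5, 1.1)

The pink hexagon was at (10.9, 8.6) in frame 1 and (8.4, 9.7) in frame 2.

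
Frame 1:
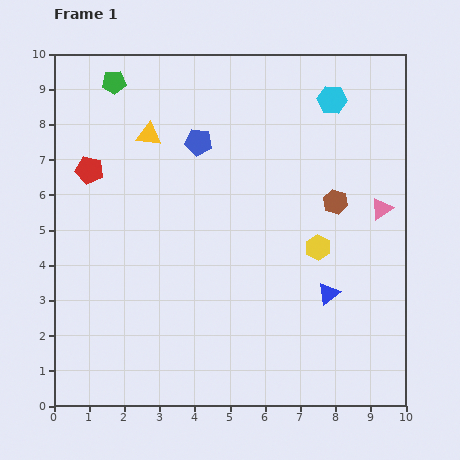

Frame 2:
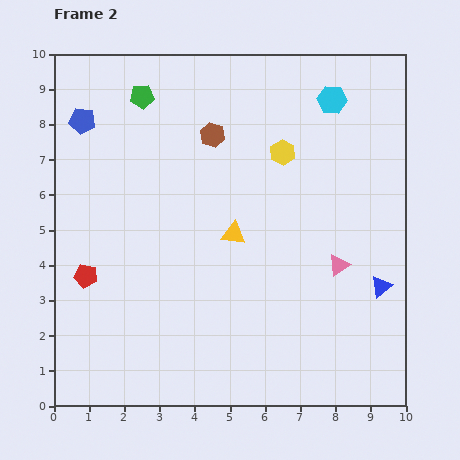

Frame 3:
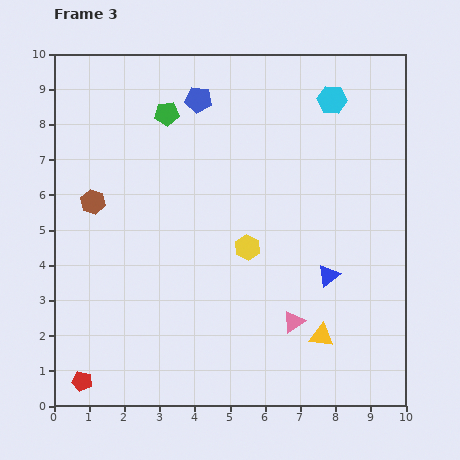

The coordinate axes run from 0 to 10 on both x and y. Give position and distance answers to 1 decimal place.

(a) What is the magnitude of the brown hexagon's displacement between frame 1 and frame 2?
4.0

The brown hexagon moved from (8.0, 5.8) to (4.5, 7.7), a distance of √(3.5² + 1.9²) ≈ 4.0.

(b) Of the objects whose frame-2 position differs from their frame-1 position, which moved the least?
the green pentagon

(moved 0.9)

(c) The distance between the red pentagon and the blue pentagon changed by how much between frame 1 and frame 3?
+5.5

Distance in frame 1: 3.2. Distance in frame 3: 8.7.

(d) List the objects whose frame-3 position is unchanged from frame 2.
the cyan hexagon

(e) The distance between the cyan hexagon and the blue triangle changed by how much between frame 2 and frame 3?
-0.5

Distance in frame 2: 5.5. Distance in frame 3: 5.0.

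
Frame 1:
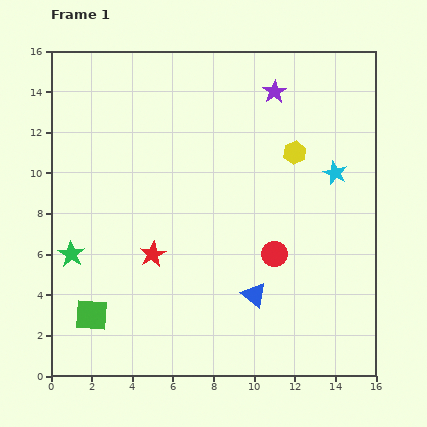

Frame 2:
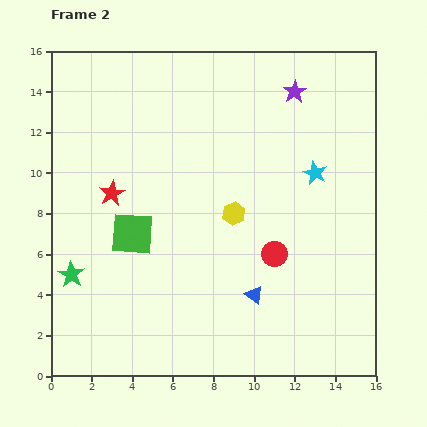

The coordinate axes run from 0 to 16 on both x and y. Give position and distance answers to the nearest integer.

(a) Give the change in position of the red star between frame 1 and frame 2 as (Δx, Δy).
(-2, 3)

The red star was at (5, 6) in frame 1 and (3, 9) in frame 2.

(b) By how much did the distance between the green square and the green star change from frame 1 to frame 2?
+1

Distance in frame 1: 3. Distance in frame 2: 4.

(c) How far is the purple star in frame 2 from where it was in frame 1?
1

The purple star moved from (11, 14) to (12, 14), a distance of √(1² + 0²) ≈ 1.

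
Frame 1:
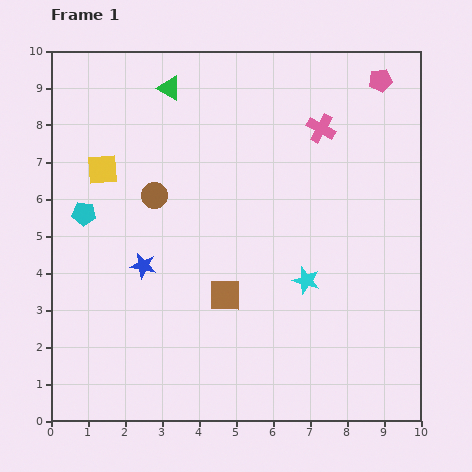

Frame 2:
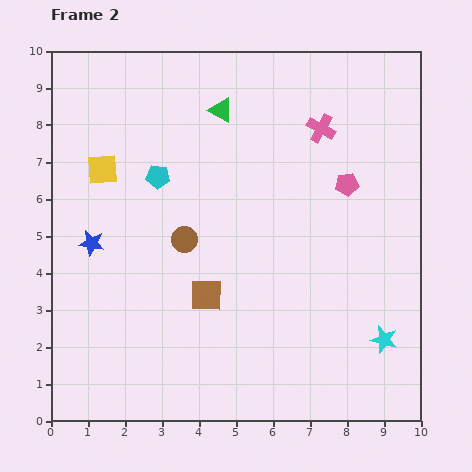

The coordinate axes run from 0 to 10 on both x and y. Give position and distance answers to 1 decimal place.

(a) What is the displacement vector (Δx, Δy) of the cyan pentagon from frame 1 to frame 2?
(2.0, 1.0)

The cyan pentagon was at (0.9, 5.6) in frame 1 and (2.9, 6.6) in frame 2.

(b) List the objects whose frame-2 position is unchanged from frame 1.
the yellow square, the pink cross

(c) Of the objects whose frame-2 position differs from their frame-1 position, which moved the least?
the brown square

(moved 0.5)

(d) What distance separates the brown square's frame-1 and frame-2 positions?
0.5

The brown square moved from (4.7, 3.4) to (4.2, 3.4), a distance of √(0.5² + 0.0²) ≈ 0.5.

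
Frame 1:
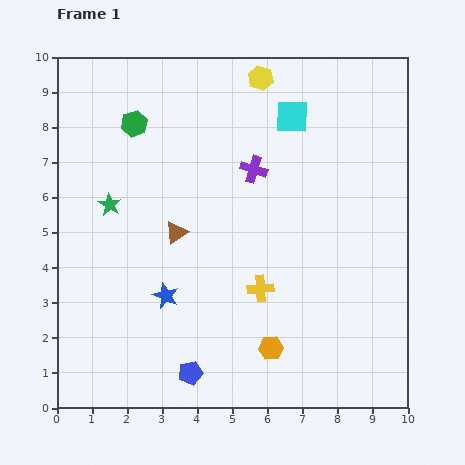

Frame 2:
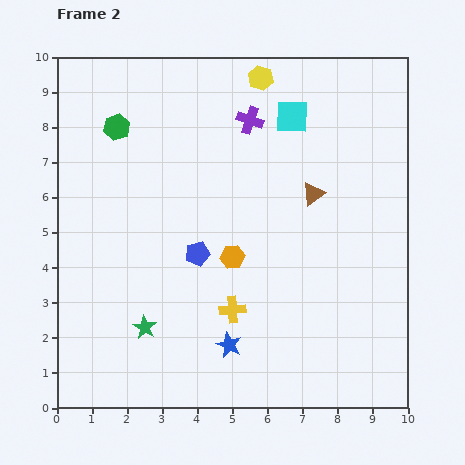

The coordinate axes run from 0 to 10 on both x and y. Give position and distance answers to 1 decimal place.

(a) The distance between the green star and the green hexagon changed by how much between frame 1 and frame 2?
+3.4

Distance in frame 1: 2.4. Distance in frame 2: 5.8.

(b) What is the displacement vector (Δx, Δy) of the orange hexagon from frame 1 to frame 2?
(-1.1, 2.6)

The orange hexagon was at (6.1, 1.7) in frame 1 and (5.0, 4.3) in frame 2.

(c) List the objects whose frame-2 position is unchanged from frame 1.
the cyan square, the yellow hexagon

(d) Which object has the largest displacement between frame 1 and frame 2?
the brown triangle

(moved 4.1; next 3.6)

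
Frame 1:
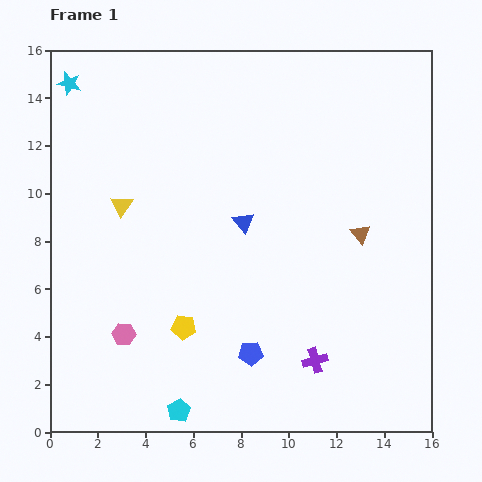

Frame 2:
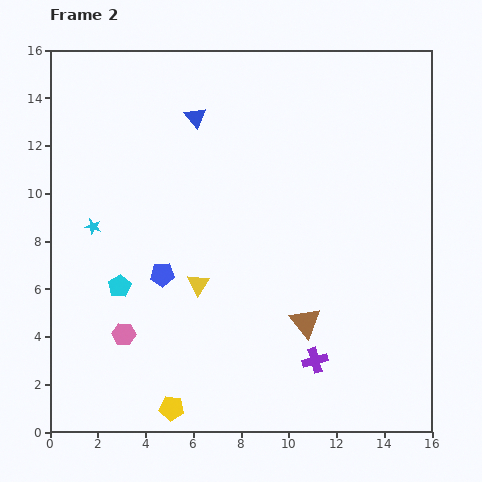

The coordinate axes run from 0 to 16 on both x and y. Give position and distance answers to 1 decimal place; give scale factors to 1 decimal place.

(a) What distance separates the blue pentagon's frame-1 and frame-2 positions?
5.0

The blue pentagon moved from (8.4, 3.3) to (4.7, 6.6), a distance of √(3.7² + 3.3²) ≈ 5.0.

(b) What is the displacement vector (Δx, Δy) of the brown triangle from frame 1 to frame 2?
(-2.3, -3.7)

The brown triangle was at (13.0, 8.3) in frame 1 and (10.7, 4.6) in frame 2.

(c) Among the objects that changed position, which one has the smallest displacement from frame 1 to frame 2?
the yellow pentagon

(moved 3.4)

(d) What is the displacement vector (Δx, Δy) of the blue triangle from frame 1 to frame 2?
(-2.0, 4.4)

The blue triangle was at (8.1, 8.8) in frame 1 and (6.1, 13.2) in frame 2.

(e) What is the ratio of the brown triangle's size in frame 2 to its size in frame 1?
1.6×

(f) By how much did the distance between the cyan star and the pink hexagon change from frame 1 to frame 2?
-6.0

Distance in frame 1: 10.7. Distance in frame 2: 4.7.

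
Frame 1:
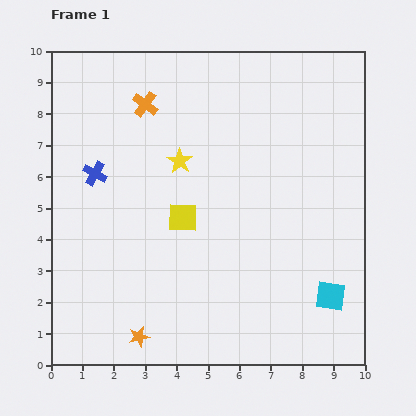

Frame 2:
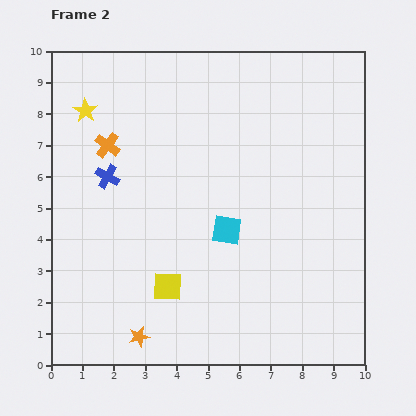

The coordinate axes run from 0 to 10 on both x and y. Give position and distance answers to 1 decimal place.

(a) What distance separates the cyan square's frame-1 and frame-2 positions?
3.9

The cyan square moved from (8.9, 2.2) to (5.6, 4.3), a distance of √(3.3² + 2.1²) ≈ 3.9.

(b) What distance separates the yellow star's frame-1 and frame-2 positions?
3.4

The yellow star moved from (4.1, 6.5) to (1.1, 8.1), a distance of √(3.0² + 1.6²) ≈ 3.4.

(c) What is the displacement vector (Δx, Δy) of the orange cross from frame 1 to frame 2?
(-1.2, -1.3)

The orange cross was at (3.0, 8.3) in frame 1 and (1.8, 7.0) in frame 2.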